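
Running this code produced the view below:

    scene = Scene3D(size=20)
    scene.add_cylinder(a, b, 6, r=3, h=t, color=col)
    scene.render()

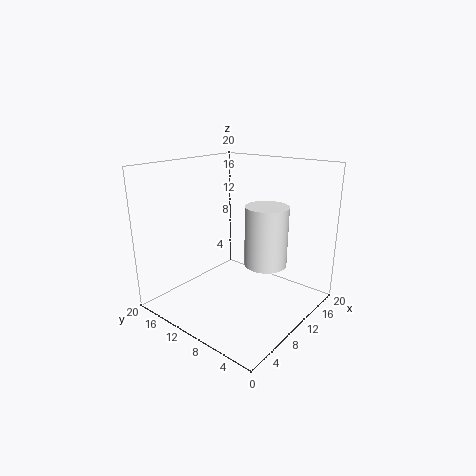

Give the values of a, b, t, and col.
a = 12.5
b = 7
t = 8.5
col = 'white'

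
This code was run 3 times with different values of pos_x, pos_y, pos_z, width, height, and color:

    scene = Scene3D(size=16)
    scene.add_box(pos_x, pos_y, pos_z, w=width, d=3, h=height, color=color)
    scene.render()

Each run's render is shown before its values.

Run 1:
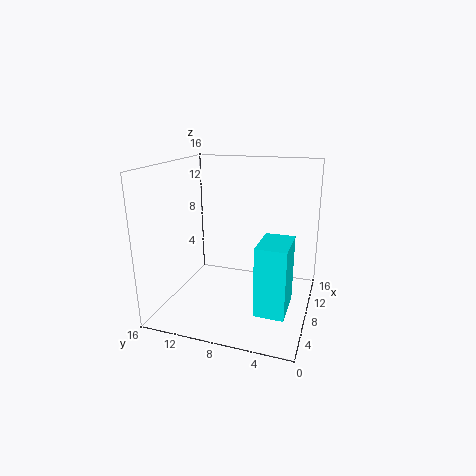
pos_x = 2, pos_y = 1.5, pos_z = 2.5, width = 4.5, height = 7, color = 'cyan'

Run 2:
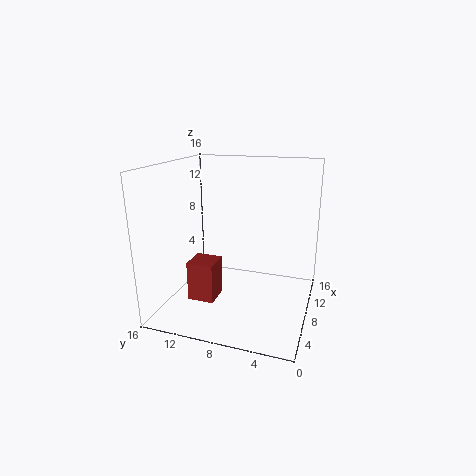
pos_x = 5, pos_y = 10, pos_z = 1, width = 3, height = 4.5, color = 'brown'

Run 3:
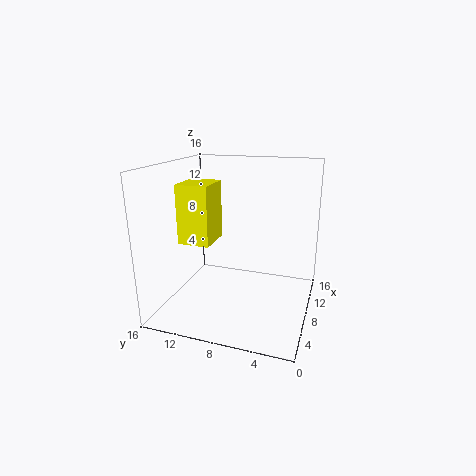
pos_x = 1, pos_y = 8.5, pos_z = 9.5, width = 3.5, height = 5.5, color = 'yellow'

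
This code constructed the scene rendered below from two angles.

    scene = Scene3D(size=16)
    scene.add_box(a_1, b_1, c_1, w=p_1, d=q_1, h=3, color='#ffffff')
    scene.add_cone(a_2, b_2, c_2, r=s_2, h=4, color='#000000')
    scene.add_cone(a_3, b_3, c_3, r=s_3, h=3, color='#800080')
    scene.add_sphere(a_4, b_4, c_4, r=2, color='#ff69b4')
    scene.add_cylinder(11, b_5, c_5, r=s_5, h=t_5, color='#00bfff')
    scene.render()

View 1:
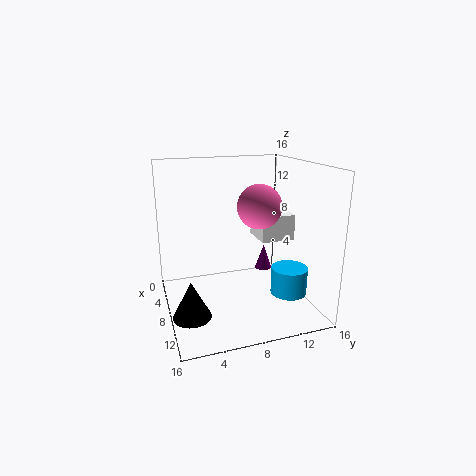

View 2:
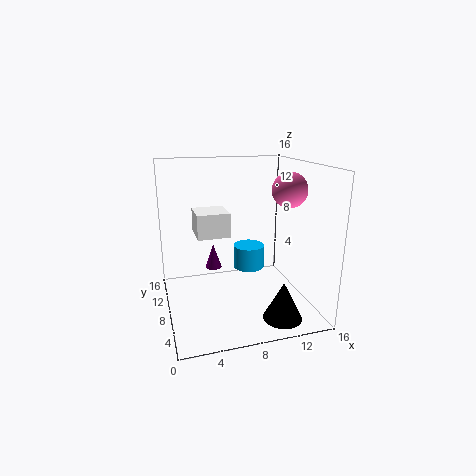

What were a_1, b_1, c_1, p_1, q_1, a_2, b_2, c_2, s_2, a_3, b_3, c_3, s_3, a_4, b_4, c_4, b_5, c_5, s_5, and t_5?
a_1 = 4
b_1 = 11
c_1 = 7
p_1 = 4
q_1 = 4
a_2 = 11
b_2 = 2
c_2 = 1
s_2 = 2
a_3 = 6
b_3 = 12
c_3 = 3
s_3 = 1
a_4 = 14
b_4 = 8
c_4 = 13
b_5 = 13
c_5 = 2
s_5 = 2
t_5 = 3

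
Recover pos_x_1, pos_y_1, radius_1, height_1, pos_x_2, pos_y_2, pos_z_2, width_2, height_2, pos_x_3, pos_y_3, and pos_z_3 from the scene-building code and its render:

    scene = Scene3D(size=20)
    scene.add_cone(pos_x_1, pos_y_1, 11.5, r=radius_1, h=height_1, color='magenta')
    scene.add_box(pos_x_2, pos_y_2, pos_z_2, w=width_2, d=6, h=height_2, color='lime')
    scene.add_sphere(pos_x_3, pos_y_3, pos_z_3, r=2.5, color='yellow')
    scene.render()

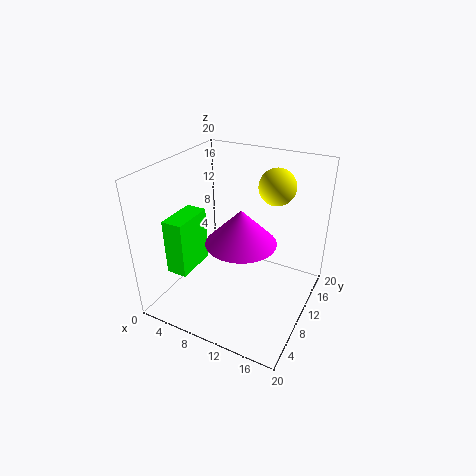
pos_x_1 = 12, pos_y_1 = 7, radius_1 = 4.5, height_1 = 4.5, pos_x_2 = 1.5, pos_y_2 = 4.5, pos_z_2 = 5, width_2 = 3, height_2 = 8, pos_x_3 = 14, pos_y_3 = 13.5, pos_z_3 = 17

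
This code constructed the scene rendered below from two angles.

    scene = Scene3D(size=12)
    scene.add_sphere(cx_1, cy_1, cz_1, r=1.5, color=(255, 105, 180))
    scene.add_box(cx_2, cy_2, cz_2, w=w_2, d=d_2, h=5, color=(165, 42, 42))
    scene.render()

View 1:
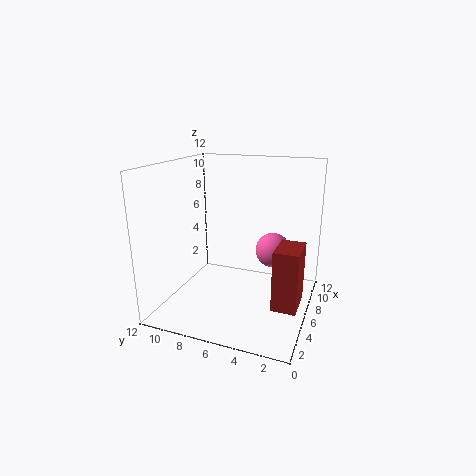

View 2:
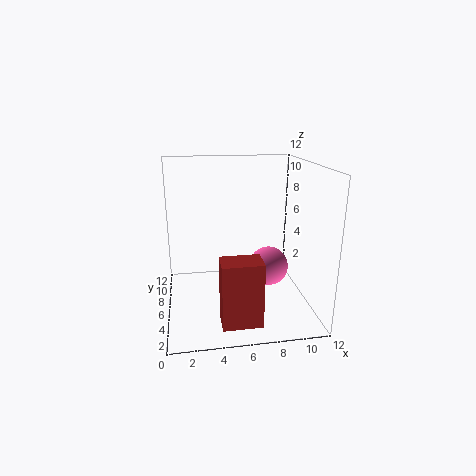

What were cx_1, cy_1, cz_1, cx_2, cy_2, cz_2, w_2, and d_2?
cx_1 = 8; cy_1 = 3.5; cz_1 = 4.5; cx_2 = 4; cy_2 = 0.5; cz_2 = 1; w_2 = 3; d_2 = 2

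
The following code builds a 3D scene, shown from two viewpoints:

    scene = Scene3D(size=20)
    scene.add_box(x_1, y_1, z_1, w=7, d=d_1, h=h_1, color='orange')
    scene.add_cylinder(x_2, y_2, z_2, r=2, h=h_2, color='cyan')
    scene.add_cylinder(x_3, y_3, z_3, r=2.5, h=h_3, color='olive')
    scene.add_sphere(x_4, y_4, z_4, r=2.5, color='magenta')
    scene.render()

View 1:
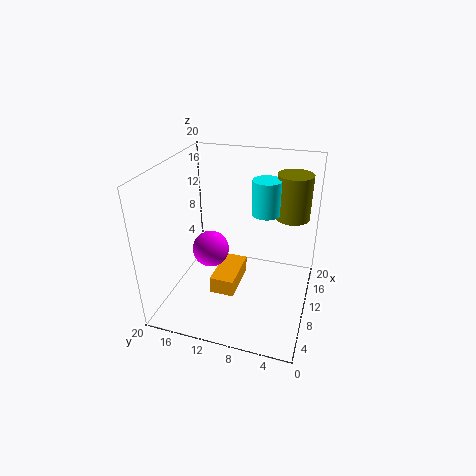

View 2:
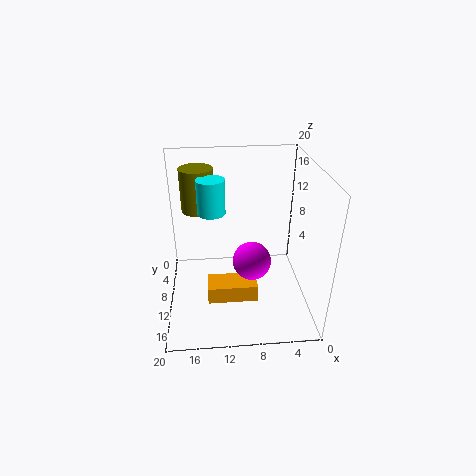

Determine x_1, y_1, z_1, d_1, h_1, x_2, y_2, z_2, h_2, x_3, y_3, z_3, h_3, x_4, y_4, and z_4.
x_1 = 7.5, y_1 = 10, z_1 = 1.5, d_1 = 3.5, h_1 = 2.5, x_2 = 13.5, y_2 = 7, z_2 = 12.5, h_2 = 5, x_3 = 15.5, y_3 = 3.5, z_3 = 11.5, h_3 = 6.5, x_4 = 8.5, y_4 = 13.5, z_4 = 8.5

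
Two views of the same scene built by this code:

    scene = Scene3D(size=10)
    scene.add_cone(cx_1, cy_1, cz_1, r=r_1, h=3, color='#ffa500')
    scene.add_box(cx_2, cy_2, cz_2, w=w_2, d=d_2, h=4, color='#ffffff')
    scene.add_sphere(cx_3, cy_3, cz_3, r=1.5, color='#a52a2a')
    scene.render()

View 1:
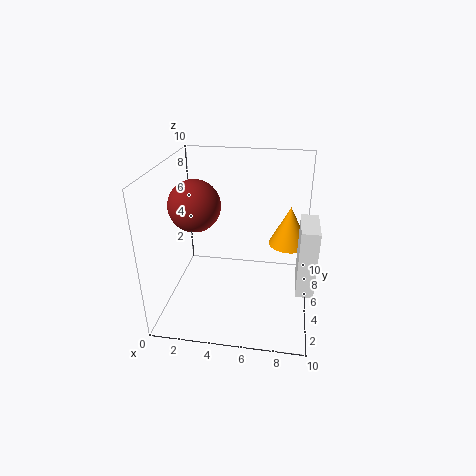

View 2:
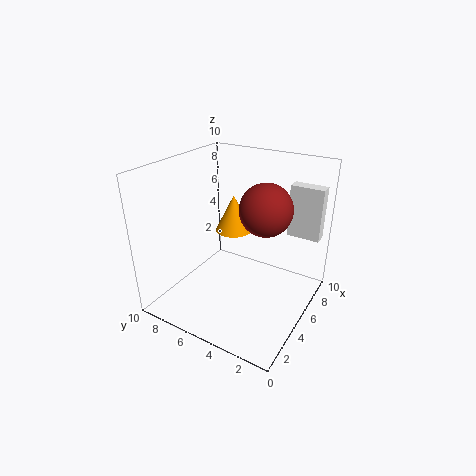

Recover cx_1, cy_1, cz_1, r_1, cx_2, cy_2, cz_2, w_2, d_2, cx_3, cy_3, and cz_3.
cx_1 = 8.5; cy_1 = 7.5; cz_1 = 3.5; r_1 = 1.5; cx_2 = 9; cy_2 = 0.5; cz_2 = 4; w_2 = 1; d_2 = 2.5; cx_3 = 3; cy_3 = 2; cz_3 = 8.5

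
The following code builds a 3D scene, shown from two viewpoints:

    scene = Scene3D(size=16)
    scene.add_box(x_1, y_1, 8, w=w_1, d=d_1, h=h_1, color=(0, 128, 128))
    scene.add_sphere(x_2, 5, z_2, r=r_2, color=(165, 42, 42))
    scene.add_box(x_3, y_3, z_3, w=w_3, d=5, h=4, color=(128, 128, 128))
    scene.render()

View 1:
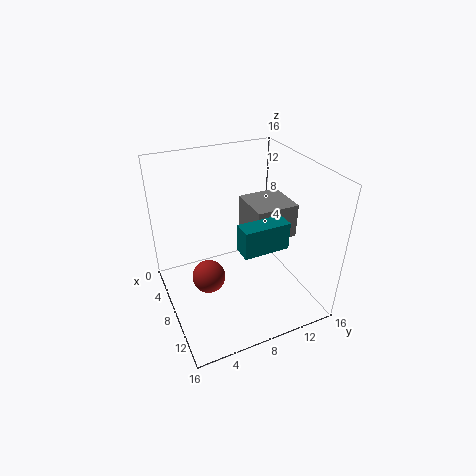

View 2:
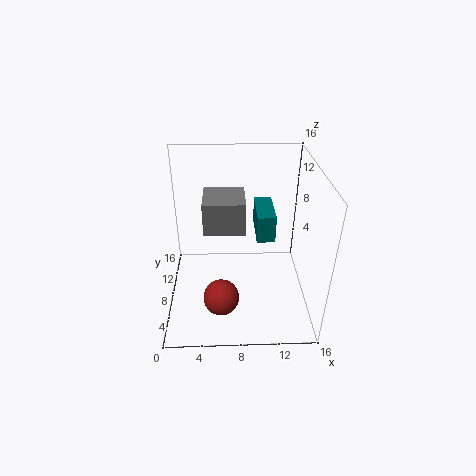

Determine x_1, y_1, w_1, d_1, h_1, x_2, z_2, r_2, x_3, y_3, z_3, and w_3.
x_1 = 10
y_1 = 7
w_1 = 2
d_1 = 5
h_1 = 3
x_2 = 6
z_2 = 2
r_2 = 2
x_3 = 4
y_3 = 10
z_3 = 7
w_3 = 5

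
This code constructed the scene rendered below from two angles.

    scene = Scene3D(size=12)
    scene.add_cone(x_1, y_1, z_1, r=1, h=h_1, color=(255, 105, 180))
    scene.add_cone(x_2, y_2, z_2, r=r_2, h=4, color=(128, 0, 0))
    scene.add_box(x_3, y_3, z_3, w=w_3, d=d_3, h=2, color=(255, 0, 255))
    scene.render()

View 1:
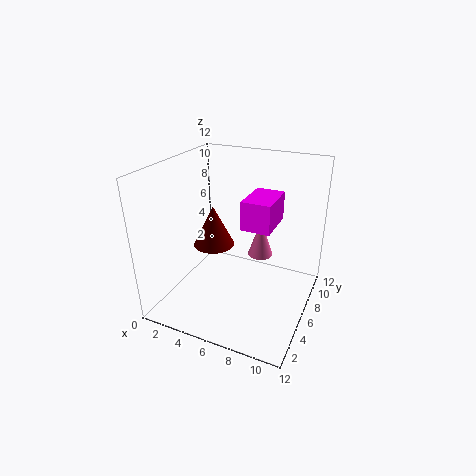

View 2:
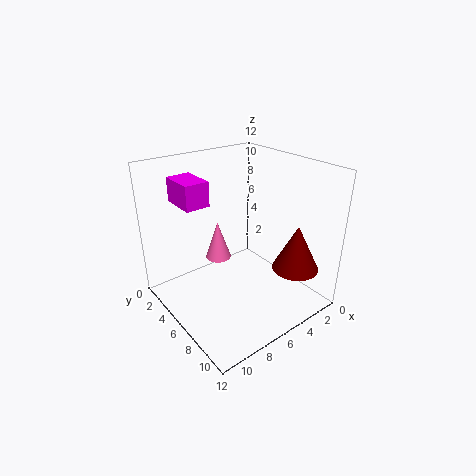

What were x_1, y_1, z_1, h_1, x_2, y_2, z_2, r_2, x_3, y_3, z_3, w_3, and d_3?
x_1 = 8; y_1 = 6; z_1 = 5; h_1 = 3; x_2 = 2; y_2 = 9; z_2 = 3; r_2 = 2; x_3 = 8; y_3 = 2; z_3 = 9; w_3 = 2; d_3 = 3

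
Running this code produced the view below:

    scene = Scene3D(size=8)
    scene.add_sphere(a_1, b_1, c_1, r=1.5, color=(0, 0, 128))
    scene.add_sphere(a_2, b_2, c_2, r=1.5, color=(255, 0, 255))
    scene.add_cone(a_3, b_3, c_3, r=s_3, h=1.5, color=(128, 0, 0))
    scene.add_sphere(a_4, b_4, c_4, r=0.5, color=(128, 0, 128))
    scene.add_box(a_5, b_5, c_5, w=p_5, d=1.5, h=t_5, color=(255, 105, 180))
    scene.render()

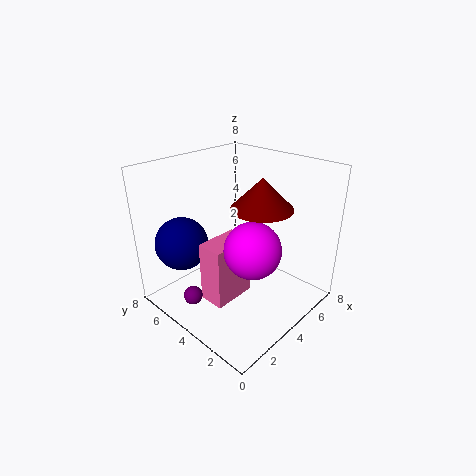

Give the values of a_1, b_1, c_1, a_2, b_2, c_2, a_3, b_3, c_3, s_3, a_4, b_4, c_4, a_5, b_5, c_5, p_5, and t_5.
a_1 = 2; b_1 = 6.5; c_1 = 3.5; a_2 = 3.5; b_2 = 2.5; c_2 = 4; a_3 = 3.5; b_3 = 2; c_3 = 6.5; s_3 = 1.5; a_4 = 1; b_4 = 4.5; c_4 = 1.5; a_5 = 2; b_5 = 3.5; c_5 = 0.5; p_5 = 2.5; t_5 = 3.5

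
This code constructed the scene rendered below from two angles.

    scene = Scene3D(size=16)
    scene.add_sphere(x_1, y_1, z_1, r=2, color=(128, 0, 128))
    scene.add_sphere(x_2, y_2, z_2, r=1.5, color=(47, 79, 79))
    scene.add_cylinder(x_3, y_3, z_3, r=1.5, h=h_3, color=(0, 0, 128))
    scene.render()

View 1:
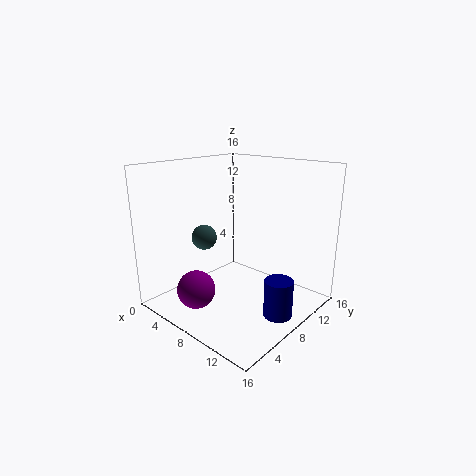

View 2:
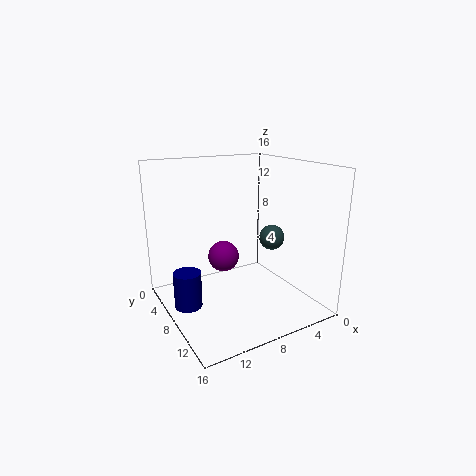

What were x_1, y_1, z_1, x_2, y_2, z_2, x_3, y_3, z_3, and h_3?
x_1 = 7
y_1 = 2.5
z_1 = 3.5
x_2 = 3
y_2 = 7.5
z_2 = 7
x_3 = 14
y_3 = 7.5
z_3 = 1
h_3 = 4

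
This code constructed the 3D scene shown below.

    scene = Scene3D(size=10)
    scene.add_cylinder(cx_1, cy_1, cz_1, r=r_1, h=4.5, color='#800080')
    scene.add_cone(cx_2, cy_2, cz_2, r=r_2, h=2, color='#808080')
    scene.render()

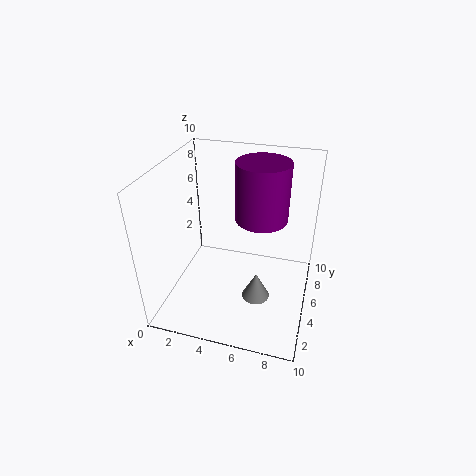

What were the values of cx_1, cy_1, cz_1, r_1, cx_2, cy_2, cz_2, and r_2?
cx_1 = 6
cy_1 = 8
cz_1 = 5
r_1 = 2
cx_2 = 6.5
cy_2 = 4.5
cz_2 = 0.5
r_2 = 1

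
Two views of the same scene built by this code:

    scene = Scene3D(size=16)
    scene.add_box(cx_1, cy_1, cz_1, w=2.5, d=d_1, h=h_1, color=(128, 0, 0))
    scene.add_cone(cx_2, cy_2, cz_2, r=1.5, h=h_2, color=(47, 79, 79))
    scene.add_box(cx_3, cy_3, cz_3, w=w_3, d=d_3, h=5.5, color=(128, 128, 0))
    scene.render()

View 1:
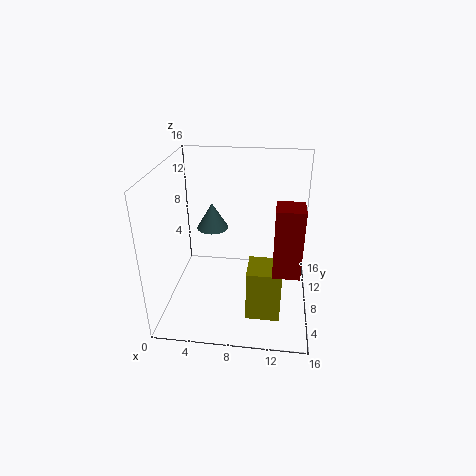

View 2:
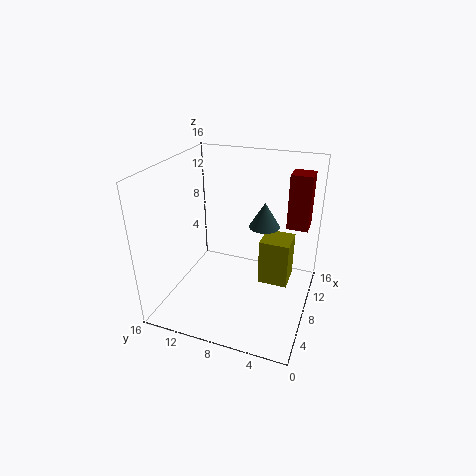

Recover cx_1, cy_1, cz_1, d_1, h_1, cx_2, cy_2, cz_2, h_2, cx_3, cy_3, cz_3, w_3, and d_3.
cx_1 = 12, cy_1 = 1, cz_1 = 8, d_1 = 2.5, h_1 = 6.5, cx_2 = 6, cy_2 = 4.5, cz_2 = 11, h_2 = 2.5, cx_3 = 9.5, cy_3 = 2.5, cz_3 = 1.5, w_3 = 3.5, d_3 = 3.5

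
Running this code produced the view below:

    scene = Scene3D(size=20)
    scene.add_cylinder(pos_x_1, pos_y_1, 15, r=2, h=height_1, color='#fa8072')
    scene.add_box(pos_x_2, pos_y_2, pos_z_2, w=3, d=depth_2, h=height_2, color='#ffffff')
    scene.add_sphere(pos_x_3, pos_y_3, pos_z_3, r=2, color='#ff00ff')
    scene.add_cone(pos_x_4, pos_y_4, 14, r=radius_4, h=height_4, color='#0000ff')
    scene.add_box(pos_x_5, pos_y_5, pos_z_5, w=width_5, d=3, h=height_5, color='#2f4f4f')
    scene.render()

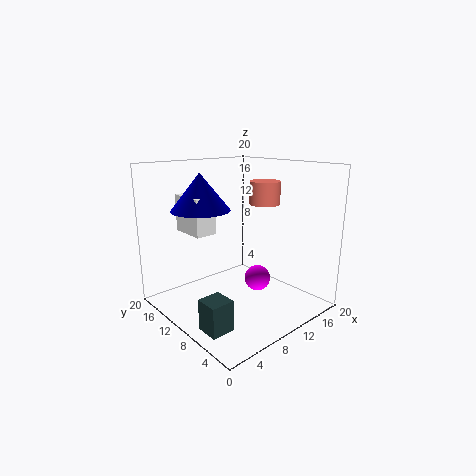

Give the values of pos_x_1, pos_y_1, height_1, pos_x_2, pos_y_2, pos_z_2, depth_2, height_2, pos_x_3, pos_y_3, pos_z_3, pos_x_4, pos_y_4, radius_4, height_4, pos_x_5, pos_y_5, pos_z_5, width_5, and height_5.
pos_x_1 = 12, pos_y_1 = 7, height_1 = 3, pos_x_2 = 4, pos_y_2 = 11, pos_z_2 = 11, depth_2 = 5, height_2 = 5, pos_x_3 = 15, pos_y_3 = 11, pos_z_3 = 2, pos_x_4 = 6, pos_y_4 = 13, radius_4 = 4, height_4 = 5, pos_x_5 = 1, pos_y_5 = 4, pos_z_5 = 1, width_5 = 3, height_5 = 4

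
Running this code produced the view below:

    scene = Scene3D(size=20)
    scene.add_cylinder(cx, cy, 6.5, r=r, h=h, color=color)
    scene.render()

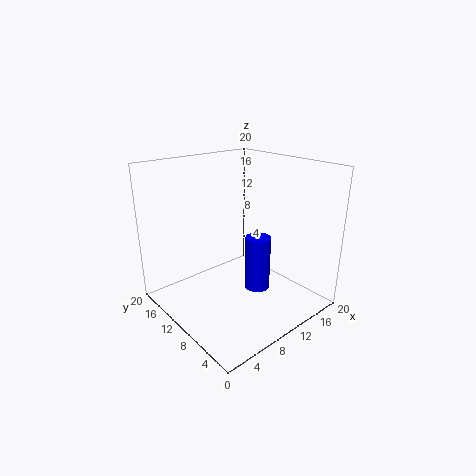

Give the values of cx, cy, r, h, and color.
cx = 7.5
cy = 3.5
r = 1.5
h = 6.5
color = 'blue'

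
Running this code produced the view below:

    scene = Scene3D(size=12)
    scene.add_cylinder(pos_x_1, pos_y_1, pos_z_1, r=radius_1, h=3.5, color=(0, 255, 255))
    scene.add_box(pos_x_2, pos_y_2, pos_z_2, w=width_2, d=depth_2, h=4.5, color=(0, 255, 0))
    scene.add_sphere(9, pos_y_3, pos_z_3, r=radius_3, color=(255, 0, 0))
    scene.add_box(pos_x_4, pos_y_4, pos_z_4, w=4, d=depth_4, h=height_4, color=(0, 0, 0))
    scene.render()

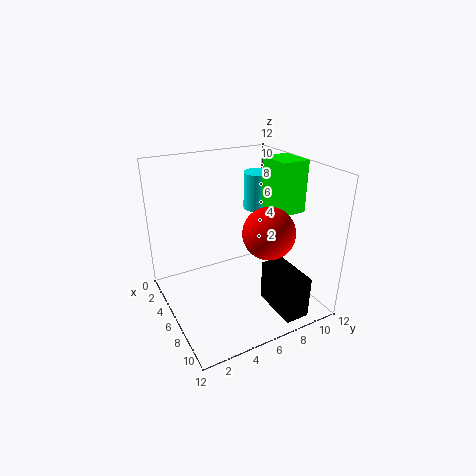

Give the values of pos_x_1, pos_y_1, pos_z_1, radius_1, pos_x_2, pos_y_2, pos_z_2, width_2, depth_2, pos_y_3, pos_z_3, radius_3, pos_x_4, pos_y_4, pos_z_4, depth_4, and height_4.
pos_x_1 = 2, pos_y_1 = 10.5, pos_z_1 = 6.5, radius_1 = 1.5, pos_x_2 = 4, pos_y_2 = 9.5, pos_z_2 = 7.5, width_2 = 3, depth_2 = 2.5, pos_y_3 = 7, pos_z_3 = 7.5, radius_3 = 2, pos_x_4 = 7.5, pos_y_4 = 7.5, pos_z_4 = 0.5, depth_4 = 2, height_4 = 3.5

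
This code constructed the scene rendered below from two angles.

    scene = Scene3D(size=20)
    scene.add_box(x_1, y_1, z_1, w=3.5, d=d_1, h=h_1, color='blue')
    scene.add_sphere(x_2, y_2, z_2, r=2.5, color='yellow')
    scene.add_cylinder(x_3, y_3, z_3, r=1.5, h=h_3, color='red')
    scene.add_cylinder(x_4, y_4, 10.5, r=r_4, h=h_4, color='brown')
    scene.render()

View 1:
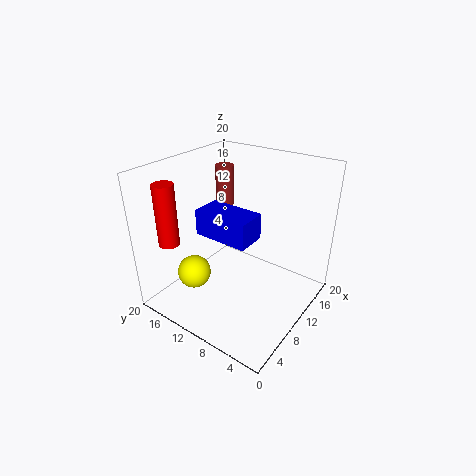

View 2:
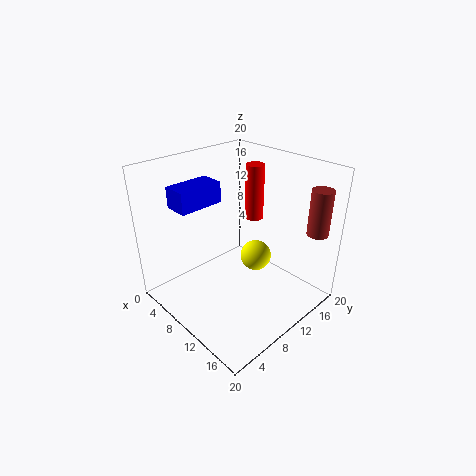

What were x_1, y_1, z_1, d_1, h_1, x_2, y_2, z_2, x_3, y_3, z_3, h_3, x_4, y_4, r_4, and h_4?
x_1 = 2.5; y_1 = 4; z_1 = 14; d_1 = 6.5; h_1 = 3; x_2 = 7.5; y_2 = 16.5; z_2 = 3; x_3 = 5; y_3 = 18.5; z_3 = 8.5; h_3 = 9; x_4 = 17.5; y_4 = 18; r_4 = 1.5; h_4 = 6.5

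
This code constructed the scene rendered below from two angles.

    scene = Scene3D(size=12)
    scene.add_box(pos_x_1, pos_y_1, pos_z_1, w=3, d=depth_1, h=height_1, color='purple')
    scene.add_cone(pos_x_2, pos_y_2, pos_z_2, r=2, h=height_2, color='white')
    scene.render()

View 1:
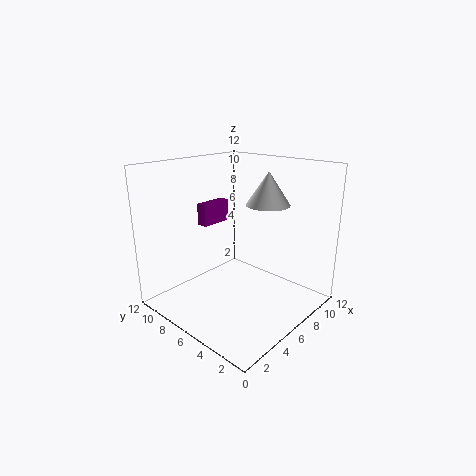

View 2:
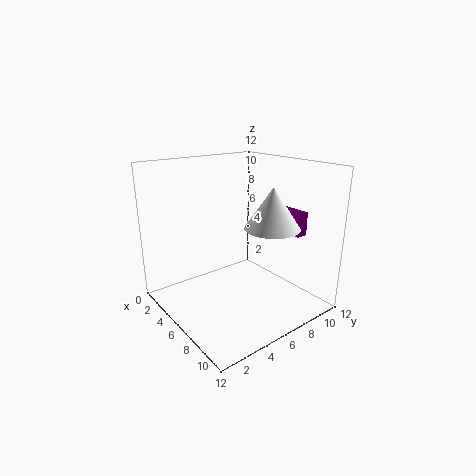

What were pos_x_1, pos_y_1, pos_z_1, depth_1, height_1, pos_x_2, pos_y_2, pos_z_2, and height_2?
pos_x_1 = 6, pos_y_1 = 10, pos_z_1 = 6, depth_1 = 1, height_1 = 2, pos_x_2 = 10, pos_y_2 = 6, pos_z_2 = 8, height_2 = 3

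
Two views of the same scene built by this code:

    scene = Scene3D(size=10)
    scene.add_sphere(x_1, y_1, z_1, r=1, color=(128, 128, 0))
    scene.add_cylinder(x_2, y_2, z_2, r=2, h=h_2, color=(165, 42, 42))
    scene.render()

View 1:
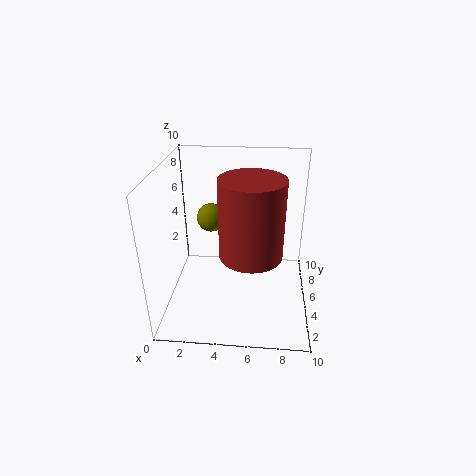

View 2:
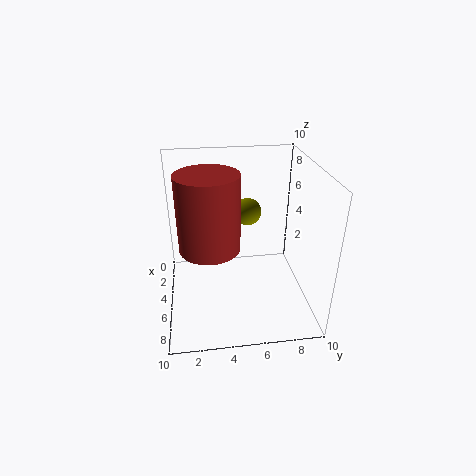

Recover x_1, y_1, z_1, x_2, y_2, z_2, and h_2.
x_1 = 3, y_1 = 6, z_1 = 6, x_2 = 6, y_2 = 3, z_2 = 5, h_2 = 5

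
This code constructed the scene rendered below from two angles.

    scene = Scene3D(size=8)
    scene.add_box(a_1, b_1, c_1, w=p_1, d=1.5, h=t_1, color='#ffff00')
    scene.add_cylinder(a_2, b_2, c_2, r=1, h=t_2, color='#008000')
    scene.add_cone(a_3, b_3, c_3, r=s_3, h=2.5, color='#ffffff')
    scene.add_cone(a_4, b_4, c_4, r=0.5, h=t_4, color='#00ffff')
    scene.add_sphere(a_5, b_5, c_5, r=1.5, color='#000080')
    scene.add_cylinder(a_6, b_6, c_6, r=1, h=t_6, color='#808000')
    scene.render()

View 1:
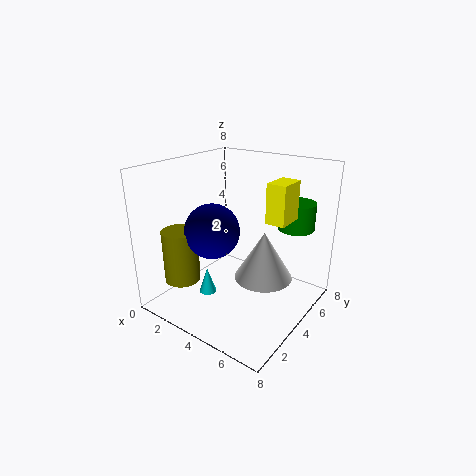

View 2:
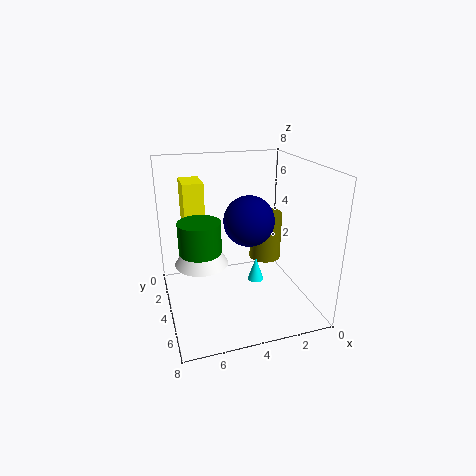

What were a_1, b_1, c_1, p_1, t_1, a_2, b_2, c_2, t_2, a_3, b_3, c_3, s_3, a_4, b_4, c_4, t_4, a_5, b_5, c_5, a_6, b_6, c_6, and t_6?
a_1 = 6; b_1 = 3.5; c_1 = 5.5; p_1 = 1; t_1 = 2; a_2 = 6.5; b_2 = 6; c_2 = 4.5; t_2 = 1.5; a_3 = 6; b_3 = 3.5; c_3 = 2.5; s_3 = 1.5; a_4 = 2.5; b_4 = 3; c_4 = 0.5; t_4 = 1.5; a_5 = 3; b_5 = 3; c_5 = 4.5; a_6 = 1.5; b_6 = 2; c_6 = 1.5; t_6 = 3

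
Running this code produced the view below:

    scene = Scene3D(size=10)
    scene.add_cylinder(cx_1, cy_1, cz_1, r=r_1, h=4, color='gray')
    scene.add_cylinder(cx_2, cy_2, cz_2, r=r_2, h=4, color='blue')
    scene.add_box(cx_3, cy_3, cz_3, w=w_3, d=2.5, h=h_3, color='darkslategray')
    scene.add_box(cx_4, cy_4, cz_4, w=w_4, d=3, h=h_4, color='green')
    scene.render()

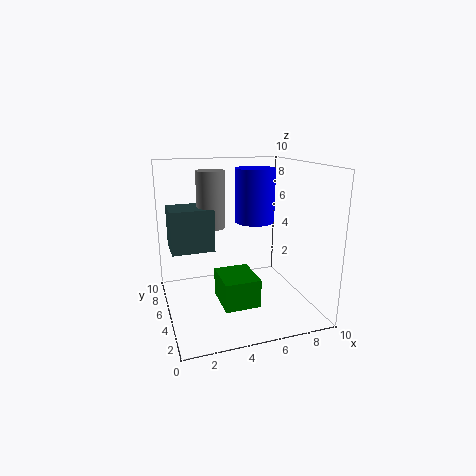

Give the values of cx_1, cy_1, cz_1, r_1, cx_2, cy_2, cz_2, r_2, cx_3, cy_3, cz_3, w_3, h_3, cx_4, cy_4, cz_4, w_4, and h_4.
cx_1 = 3.5
cy_1 = 6.5
cz_1 = 5.5
r_1 = 1
cx_2 = 7
cy_2 = 7
cz_2 = 5.5
r_2 = 1.5
cx_3 = 0.5
cy_3 = 5.5
cz_3 = 4
w_3 = 3
h_3 = 3
cx_4 = 3.5
cy_4 = 3
cz_4 = 0.5
w_4 = 2.5
h_4 = 2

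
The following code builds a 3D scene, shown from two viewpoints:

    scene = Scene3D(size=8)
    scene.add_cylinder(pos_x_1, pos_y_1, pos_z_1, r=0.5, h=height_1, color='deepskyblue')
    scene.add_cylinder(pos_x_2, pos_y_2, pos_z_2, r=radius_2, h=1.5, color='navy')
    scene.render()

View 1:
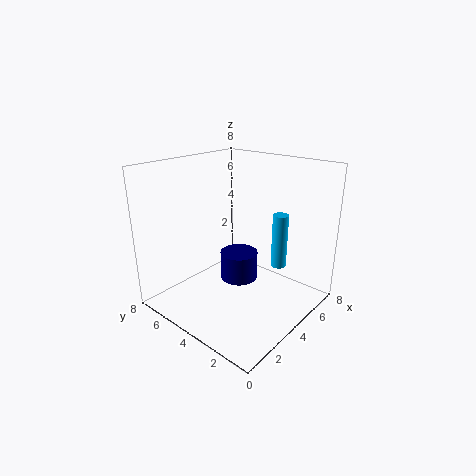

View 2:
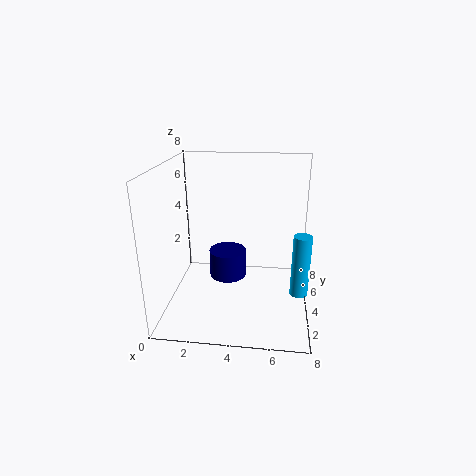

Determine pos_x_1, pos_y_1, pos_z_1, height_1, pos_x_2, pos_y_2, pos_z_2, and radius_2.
pos_x_1 = 7.5; pos_y_1 = 3.5; pos_z_1 = 1; height_1 = 3.5; pos_x_2 = 3.5; pos_y_2 = 3.5; pos_z_2 = 2; radius_2 = 1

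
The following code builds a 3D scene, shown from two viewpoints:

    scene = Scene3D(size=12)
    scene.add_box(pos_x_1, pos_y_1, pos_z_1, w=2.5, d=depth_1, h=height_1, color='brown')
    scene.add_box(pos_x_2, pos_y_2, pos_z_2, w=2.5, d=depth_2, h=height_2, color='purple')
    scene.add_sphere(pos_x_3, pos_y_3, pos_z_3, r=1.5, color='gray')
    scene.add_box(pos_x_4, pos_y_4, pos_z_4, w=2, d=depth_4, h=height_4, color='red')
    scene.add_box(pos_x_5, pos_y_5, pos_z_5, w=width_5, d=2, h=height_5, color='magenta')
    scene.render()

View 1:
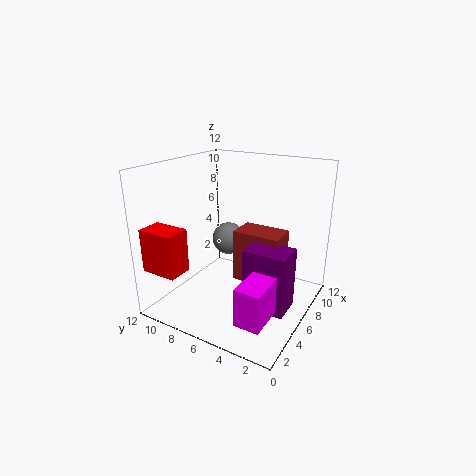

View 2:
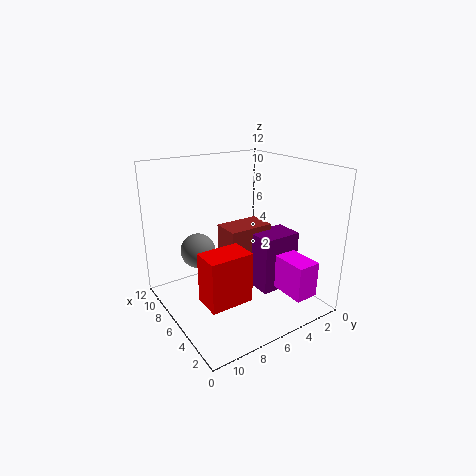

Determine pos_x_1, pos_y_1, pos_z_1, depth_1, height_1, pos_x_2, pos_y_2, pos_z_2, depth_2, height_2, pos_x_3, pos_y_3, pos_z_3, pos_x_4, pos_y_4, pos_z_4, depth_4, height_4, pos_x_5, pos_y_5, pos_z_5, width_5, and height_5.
pos_x_1 = 6; pos_y_1 = 2.5; pos_z_1 = 2; depth_1 = 4; height_1 = 4.5; pos_x_2 = 4; pos_y_2 = 1; pos_z_2 = 1; depth_2 = 3.5; height_2 = 5; pos_x_3 = 8.5; pos_y_3 = 8.5; pos_z_3 = 4.5; pos_x_4 = 0.5; pos_y_4 = 8.5; pos_z_4 = 4; depth_4 = 3; height_4 = 3.5; pos_x_5 = 1; pos_y_5 = 1.5; pos_z_5 = 1.5; width_5 = 3.5; height_5 = 3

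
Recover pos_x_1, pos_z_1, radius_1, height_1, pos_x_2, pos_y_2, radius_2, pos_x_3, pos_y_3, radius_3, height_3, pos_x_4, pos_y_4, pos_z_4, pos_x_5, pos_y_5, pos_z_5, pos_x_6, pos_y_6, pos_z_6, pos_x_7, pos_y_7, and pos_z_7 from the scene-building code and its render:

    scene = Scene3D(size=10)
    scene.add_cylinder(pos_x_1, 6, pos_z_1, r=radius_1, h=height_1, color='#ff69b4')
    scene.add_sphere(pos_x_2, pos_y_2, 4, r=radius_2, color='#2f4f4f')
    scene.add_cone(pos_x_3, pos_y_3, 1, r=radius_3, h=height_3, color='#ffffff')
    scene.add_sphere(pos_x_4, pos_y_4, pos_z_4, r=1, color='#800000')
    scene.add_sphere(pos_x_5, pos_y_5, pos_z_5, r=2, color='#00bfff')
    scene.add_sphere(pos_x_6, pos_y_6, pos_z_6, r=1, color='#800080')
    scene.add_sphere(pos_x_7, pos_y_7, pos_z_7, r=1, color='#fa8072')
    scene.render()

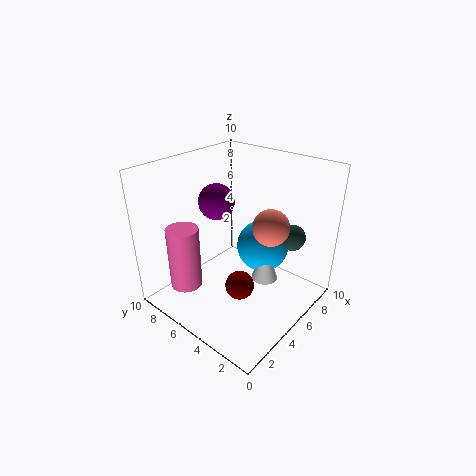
pos_x_1 = 1, pos_z_1 = 3, radius_1 = 1, height_1 = 4, pos_x_2 = 9, pos_y_2 = 3, radius_2 = 1, pos_x_3 = 7, pos_y_3 = 4, radius_3 = 1, height_3 = 3, pos_x_4 = 4, pos_y_4 = 4, pos_z_4 = 2, pos_x_5 = 8, pos_y_5 = 5, pos_z_5 = 3, pos_x_6 = 2, pos_y_6 = 4, pos_z_6 = 9, pos_x_7 = 3, pos_y_7 = 1, pos_z_7 = 8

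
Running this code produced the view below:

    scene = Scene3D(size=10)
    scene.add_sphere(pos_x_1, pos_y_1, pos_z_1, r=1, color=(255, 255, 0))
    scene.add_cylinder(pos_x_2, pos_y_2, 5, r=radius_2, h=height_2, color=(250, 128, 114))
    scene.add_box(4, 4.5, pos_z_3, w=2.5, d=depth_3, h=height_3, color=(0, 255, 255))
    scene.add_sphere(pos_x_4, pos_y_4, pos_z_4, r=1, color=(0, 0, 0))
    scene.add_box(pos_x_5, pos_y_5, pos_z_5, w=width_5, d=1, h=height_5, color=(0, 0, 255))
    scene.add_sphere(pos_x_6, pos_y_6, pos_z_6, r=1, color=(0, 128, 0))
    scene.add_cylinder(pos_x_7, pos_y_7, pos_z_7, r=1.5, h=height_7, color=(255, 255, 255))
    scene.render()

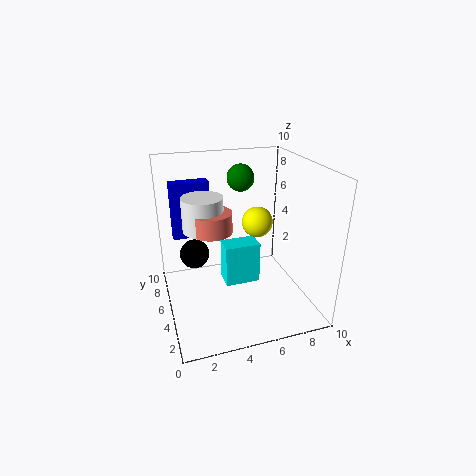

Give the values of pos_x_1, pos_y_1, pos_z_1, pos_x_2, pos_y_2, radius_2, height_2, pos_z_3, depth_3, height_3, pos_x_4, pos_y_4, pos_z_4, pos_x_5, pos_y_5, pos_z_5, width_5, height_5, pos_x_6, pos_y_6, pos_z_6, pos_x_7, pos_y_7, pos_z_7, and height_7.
pos_x_1 = 6; pos_y_1 = 4; pos_z_1 = 6.5; pos_x_2 = 3.5; pos_y_2 = 6.5; radius_2 = 1.5; height_2 = 1.5; pos_z_3 = 1.5; depth_3 = 1.5; height_3 = 3; pos_x_4 = 2; pos_y_4 = 5.5; pos_z_4 = 4; pos_x_5 = 1; pos_y_5 = 9; pos_z_5 = 3.5; width_5 = 3; height_5 = 4.5; pos_x_6 = 6; pos_y_6 = 7.5; pos_z_6 = 8.5; pos_x_7 = 3; pos_y_7 = 7; pos_z_7 = 5; height_7 = 2.5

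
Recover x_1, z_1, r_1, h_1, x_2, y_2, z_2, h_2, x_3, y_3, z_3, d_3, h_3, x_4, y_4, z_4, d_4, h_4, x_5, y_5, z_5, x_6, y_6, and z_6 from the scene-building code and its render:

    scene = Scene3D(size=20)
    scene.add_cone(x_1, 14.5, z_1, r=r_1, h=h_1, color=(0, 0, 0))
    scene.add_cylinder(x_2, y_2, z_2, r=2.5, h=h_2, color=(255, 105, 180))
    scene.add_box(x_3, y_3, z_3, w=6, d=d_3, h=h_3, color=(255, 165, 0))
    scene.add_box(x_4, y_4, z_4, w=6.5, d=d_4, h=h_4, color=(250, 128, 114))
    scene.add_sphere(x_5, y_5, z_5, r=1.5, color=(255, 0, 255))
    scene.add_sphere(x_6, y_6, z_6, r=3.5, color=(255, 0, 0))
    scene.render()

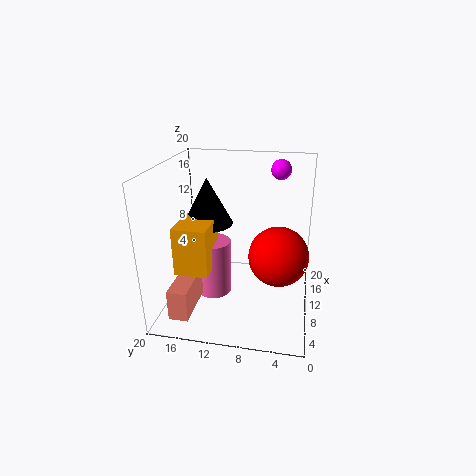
x_1 = 11, z_1 = 11.5, r_1 = 3.5, h_1 = 6.5, x_2 = 9.5, y_2 = 13.5, z_2 = 1.5, h_2 = 8, x_3 = 4.5, y_3 = 13, z_3 = 6.5, d_3 = 4.5, h_3 = 6.5, x_4 = 0.5, y_4 = 14.5, z_4 = 2.5, d_4 = 2.5, h_4 = 4, x_5 = 17.5, y_5 = 5, z_5 = 18, x_6 = 4, y_6 = 4, z_6 = 11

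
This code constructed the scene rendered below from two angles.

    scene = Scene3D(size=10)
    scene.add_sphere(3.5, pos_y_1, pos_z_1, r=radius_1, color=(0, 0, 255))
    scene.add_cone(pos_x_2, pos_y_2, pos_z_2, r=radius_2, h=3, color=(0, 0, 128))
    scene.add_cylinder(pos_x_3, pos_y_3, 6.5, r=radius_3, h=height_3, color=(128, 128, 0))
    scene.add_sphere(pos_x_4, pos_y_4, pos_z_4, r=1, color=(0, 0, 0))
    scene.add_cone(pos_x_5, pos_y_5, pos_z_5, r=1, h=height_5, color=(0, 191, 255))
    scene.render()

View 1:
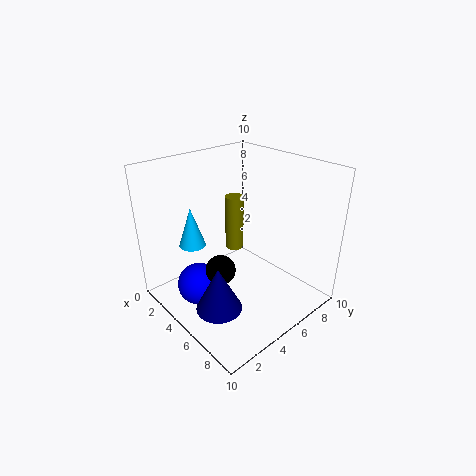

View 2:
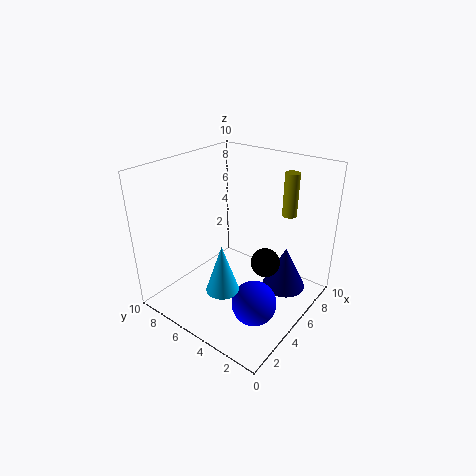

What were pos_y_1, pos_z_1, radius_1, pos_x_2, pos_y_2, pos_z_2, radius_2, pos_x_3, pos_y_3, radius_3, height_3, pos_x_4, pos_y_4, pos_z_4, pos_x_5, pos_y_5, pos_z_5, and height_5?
pos_y_1 = 2.5
pos_z_1 = 1.5
radius_1 = 1.5
pos_x_2 = 6.5
pos_y_2 = 2
pos_z_2 = 1.5
radius_2 = 1.5
pos_x_3 = 7.5
pos_y_3 = 2.5
radius_3 = 0.5
height_3 = 3
pos_x_4 = 5.5
pos_y_4 = 3
pos_z_4 = 3.5
pos_x_5 = 1.5
pos_y_5 = 3.5
pos_z_5 = 3.5
height_5 = 3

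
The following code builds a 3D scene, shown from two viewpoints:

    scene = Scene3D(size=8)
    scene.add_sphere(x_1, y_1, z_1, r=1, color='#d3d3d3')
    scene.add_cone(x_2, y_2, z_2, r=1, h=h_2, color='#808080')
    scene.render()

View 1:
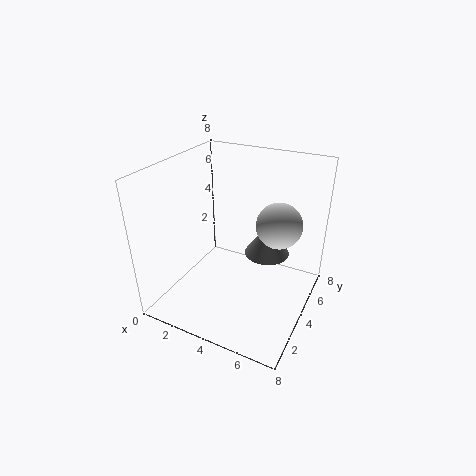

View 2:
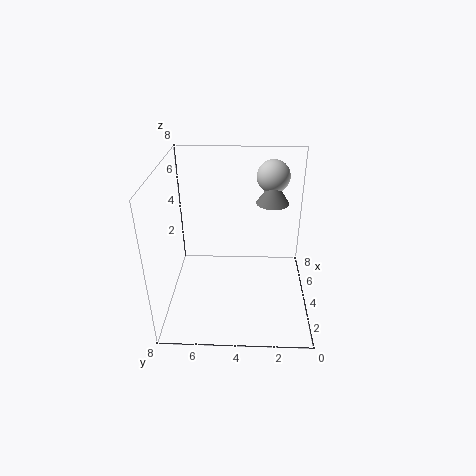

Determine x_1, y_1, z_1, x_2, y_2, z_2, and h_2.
x_1 = 7
y_1 = 2
z_1 = 6.5
x_2 = 6.5
y_2 = 2
z_2 = 5
h_2 = 1.5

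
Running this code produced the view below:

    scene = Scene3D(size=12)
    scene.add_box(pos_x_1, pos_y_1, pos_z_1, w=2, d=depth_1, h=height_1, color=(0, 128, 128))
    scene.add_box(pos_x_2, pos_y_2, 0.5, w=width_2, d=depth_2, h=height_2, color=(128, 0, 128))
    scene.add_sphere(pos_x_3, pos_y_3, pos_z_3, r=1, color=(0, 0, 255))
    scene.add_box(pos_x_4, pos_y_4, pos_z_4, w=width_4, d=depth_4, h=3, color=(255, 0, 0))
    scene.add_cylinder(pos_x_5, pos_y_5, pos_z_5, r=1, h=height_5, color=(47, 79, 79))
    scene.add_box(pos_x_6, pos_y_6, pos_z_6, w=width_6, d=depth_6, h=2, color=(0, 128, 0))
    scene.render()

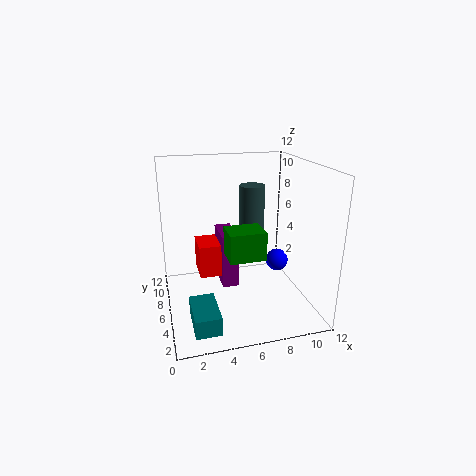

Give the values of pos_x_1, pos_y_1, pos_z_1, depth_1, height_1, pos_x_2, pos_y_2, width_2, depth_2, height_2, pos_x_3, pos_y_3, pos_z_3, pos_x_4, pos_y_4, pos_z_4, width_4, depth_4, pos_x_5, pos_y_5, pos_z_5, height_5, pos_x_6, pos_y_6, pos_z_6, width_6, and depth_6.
pos_x_1 = 1.5
pos_y_1 = 1
pos_z_1 = 0.5
depth_1 = 3.5
height_1 = 1.5
pos_x_2 = 5
pos_y_2 = 7.5
width_2 = 1.5
depth_2 = 3.5
height_2 = 5
pos_x_3 = 10
pos_y_3 = 7
pos_z_3 = 3
pos_x_4 = 3
pos_y_4 = 8
pos_z_4 = 1.5
width_4 = 3
depth_4 = 3
pos_x_5 = 7
pos_y_5 = 5.5
pos_z_5 = 5.5
height_5 = 5
pos_x_6 = 4
pos_y_6 = 0.5
pos_z_6 = 6.5
width_6 = 2.5
depth_6 = 2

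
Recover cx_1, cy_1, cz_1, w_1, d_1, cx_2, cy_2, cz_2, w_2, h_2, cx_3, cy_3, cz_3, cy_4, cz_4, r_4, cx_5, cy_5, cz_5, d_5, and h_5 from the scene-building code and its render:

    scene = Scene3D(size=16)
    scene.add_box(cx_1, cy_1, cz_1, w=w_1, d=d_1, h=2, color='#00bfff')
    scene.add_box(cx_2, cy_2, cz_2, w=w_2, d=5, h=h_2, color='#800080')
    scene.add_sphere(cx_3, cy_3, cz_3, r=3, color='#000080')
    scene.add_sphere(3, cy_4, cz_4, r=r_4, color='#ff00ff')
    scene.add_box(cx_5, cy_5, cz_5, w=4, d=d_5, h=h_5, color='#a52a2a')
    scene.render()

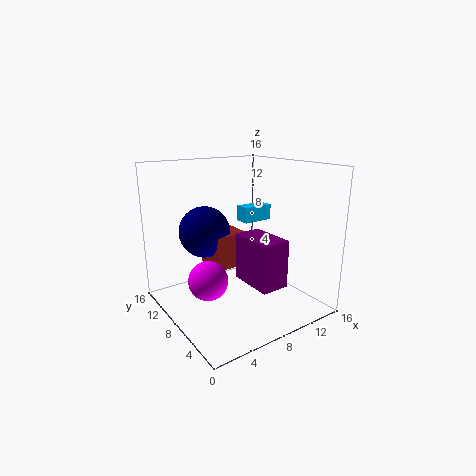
cx_1 = 12; cy_1 = 12; cz_1 = 8; w_1 = 4; d_1 = 2; cx_2 = 7; cy_2 = 2; cz_2 = 4; w_2 = 3; h_2 = 5; cx_3 = 6; cy_3 = 12; cz_3 = 8; cy_4 = 6; cz_4 = 5; r_4 = 2; cx_5 = 6; cy_5 = 9; cz_5 = 4; d_5 = 4; h_5 = 4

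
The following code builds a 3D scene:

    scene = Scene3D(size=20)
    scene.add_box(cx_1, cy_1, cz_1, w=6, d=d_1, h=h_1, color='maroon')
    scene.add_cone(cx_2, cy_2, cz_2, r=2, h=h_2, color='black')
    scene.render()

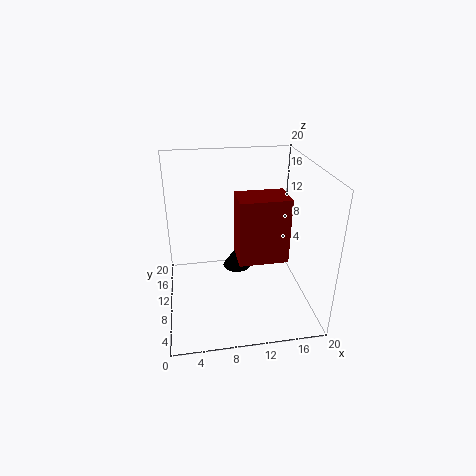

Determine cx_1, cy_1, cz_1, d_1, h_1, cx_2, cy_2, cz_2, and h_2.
cx_1 = 9; cy_1 = 3; cz_1 = 10; d_1 = 4; h_1 = 8; cx_2 = 10; cy_2 = 11; cz_2 = 5; h_2 = 3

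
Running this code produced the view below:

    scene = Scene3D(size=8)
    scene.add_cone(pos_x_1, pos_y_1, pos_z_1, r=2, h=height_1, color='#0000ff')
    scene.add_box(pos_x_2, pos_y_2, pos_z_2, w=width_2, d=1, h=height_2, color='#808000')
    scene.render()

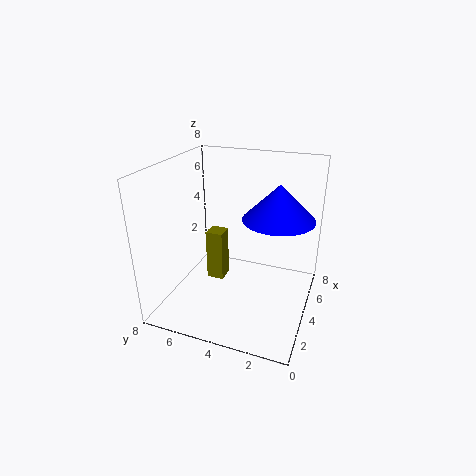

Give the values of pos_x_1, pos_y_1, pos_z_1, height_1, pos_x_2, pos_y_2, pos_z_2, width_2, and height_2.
pos_x_1 = 5; pos_y_1 = 2; pos_z_1 = 5; height_1 = 2; pos_x_2 = 4; pos_y_2 = 5; pos_z_2 = 1; width_2 = 1; height_2 = 3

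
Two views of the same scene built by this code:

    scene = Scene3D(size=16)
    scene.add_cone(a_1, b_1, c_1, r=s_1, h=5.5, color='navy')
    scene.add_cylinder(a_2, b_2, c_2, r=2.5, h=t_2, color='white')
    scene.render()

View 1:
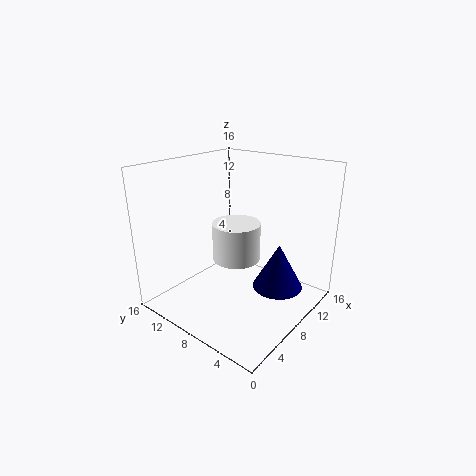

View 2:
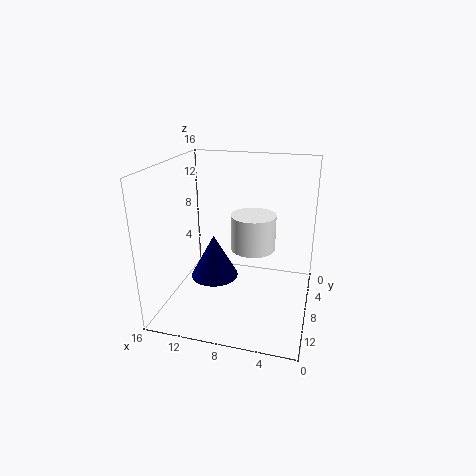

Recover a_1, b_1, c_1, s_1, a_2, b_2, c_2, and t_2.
a_1 = 12
b_1 = 5
c_1 = 1
s_1 = 3
a_2 = 6.5
b_2 = 7
c_2 = 6.5
t_2 = 4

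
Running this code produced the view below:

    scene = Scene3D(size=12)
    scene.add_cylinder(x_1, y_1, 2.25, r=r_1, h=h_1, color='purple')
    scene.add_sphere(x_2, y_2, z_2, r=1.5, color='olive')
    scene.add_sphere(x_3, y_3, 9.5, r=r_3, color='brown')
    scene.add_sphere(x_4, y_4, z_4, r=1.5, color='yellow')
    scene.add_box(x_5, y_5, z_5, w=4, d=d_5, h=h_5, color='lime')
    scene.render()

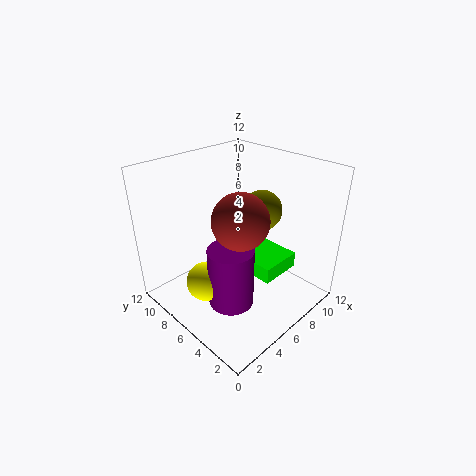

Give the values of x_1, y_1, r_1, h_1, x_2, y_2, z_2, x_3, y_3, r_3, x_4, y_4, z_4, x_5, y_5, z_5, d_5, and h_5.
x_1 = 3.25; y_1 = 4; r_1 = 1.75; h_1 = 4.75; x_2 = 6.25; y_2 = 3.75; z_2 = 9.25; x_3 = 3.5; y_3 = 3.25; r_3 = 2; x_4 = 2; y_4 = 5.5; z_4 = 4; x_5 = 7.75; y_5 = 4; z_5 = 1.25; d_5 = 3.75; h_5 = 1.5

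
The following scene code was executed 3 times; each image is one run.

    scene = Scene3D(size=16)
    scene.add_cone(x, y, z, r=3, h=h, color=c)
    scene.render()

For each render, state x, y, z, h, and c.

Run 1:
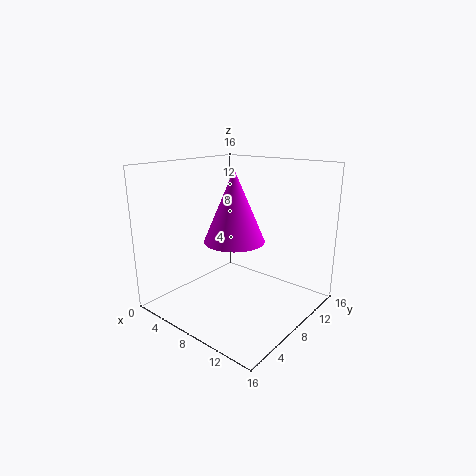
x = 10, y = 5, z = 9, h = 7, c = 'magenta'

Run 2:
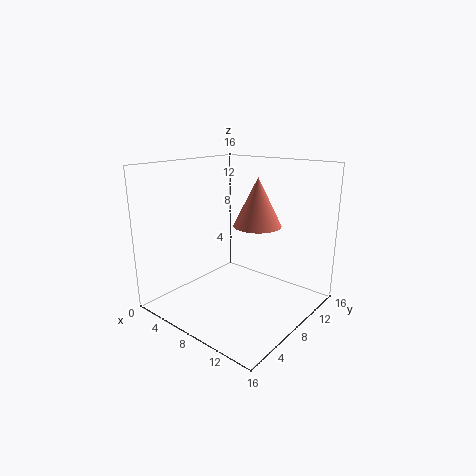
x = 7, y = 13, z = 8, h = 6, c = 'salmon'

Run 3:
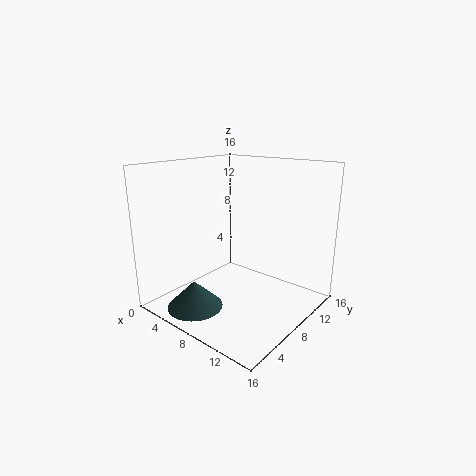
x = 6, y = 3, z = 1, h = 3, c = 'darkslategray'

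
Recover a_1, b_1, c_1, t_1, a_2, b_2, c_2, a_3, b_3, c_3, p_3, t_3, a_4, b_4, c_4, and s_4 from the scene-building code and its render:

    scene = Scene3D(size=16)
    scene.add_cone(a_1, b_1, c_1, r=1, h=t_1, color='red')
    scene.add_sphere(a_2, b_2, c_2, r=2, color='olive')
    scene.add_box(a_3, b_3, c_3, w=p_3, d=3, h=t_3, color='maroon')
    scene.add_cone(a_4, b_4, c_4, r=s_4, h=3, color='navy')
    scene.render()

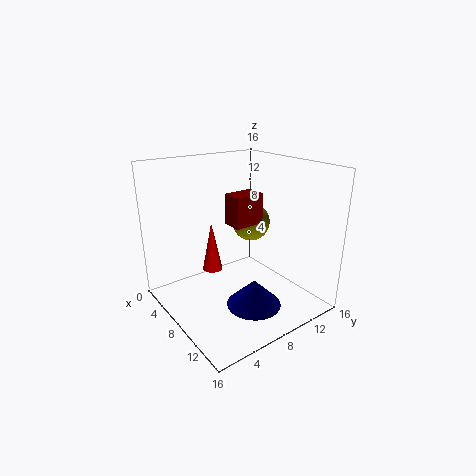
a_1 = 9, b_1 = 4, c_1 = 6, t_1 = 5, a_2 = 9, b_2 = 9, c_2 = 10, a_3 = 10, b_3 = 5, c_3 = 11, p_3 = 2, t_3 = 3, a_4 = 11, b_4 = 8, c_4 = 1, s_4 = 3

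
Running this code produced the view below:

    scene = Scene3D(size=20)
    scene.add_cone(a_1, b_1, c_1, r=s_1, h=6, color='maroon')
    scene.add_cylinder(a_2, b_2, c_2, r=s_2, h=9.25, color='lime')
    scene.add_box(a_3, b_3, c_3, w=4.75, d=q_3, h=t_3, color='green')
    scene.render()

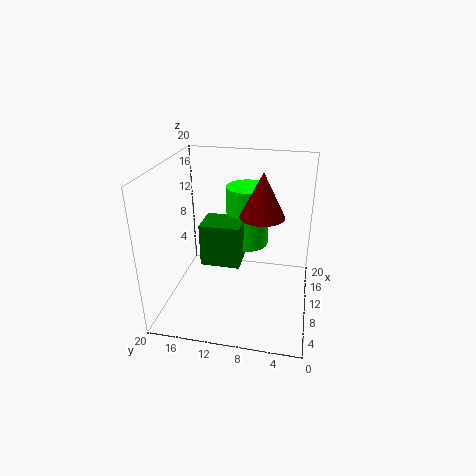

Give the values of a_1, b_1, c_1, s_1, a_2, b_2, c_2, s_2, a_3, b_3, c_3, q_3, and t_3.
a_1 = 10, b_1 = 6.75, c_1 = 13.5, s_1 = 3, a_2 = 16, b_2 = 9.75, c_2 = 6.25, s_2 = 3.25, a_3 = 9.5, b_3 = 9.75, c_3 = 5.25, q_3 = 5.75, t_3 = 6.25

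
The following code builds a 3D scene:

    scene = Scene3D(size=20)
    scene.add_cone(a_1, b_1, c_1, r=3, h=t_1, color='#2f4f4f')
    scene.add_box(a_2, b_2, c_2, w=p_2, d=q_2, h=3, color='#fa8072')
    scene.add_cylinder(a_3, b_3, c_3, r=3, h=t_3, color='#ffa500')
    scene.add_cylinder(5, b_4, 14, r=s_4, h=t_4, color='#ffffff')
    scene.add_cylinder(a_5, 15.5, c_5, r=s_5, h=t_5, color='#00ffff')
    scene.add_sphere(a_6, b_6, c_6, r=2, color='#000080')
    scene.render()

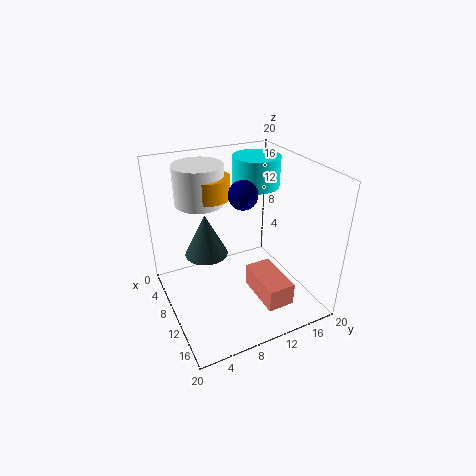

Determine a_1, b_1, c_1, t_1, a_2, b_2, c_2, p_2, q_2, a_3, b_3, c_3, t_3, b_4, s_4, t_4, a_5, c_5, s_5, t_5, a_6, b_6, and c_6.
a_1 = 8
b_1 = 6
c_1 = 7.5
t_1 = 6
a_2 = 12.5
b_2 = 10
c_2 = 4
p_2 = 6.5
q_2 = 3.5
a_3 = 6
b_3 = 7.5
c_3 = 15
t_3 = 3
b_4 = 6.5
s_4 = 3.5
t_4 = 5.5
a_5 = 5
c_5 = 15
s_5 = 3.5
t_5 = 4.5
a_6 = 9.5
b_6 = 11
c_6 = 16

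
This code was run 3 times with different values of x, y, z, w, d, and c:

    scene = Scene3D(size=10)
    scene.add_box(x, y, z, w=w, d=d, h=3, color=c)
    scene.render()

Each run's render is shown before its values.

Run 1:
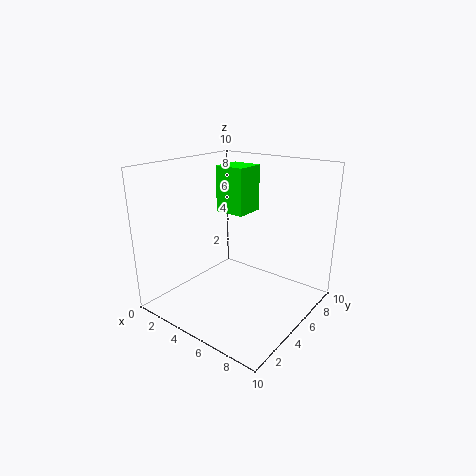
x = 4
y = 4
z = 7
w = 2
d = 2
c = 'lime'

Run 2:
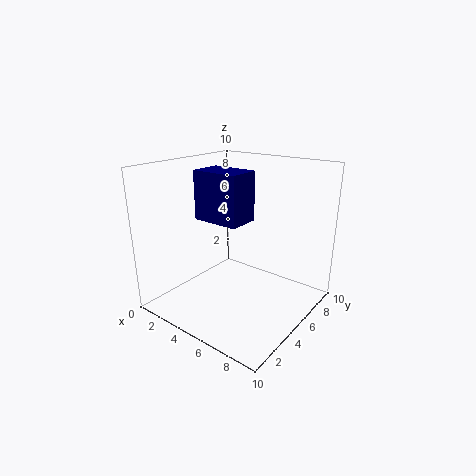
x = 4
y = 2
z = 7
w = 3
d = 2
c = 'navy'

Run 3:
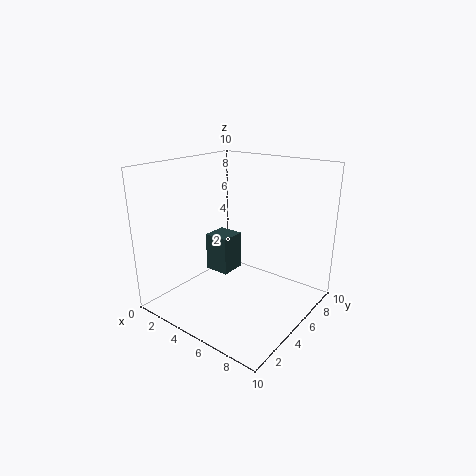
x = 1
y = 6
z = 1
w = 2
d = 2
c = 'darkslategray'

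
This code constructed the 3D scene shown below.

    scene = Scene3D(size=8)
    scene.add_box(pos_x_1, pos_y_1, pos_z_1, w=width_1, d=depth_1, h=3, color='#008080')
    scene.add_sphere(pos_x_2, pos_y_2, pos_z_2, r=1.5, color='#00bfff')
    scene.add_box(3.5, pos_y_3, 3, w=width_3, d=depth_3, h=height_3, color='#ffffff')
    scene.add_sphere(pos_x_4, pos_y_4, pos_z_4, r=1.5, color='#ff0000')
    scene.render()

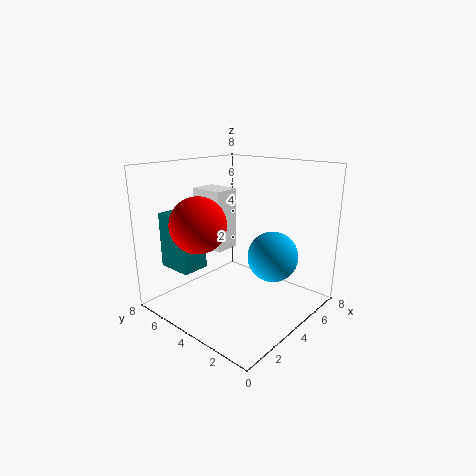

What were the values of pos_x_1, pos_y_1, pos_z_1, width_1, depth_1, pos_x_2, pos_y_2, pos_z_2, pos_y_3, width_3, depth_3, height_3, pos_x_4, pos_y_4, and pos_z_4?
pos_x_1 = 1
pos_y_1 = 5
pos_z_1 = 2.5
width_1 = 1.5
depth_1 = 2
pos_x_2 = 6
pos_y_2 = 3
pos_z_2 = 2.5
pos_y_3 = 5
width_3 = 1.5
depth_3 = 2
height_3 = 3.5
pos_x_4 = 2
pos_y_4 = 5
pos_z_4 = 5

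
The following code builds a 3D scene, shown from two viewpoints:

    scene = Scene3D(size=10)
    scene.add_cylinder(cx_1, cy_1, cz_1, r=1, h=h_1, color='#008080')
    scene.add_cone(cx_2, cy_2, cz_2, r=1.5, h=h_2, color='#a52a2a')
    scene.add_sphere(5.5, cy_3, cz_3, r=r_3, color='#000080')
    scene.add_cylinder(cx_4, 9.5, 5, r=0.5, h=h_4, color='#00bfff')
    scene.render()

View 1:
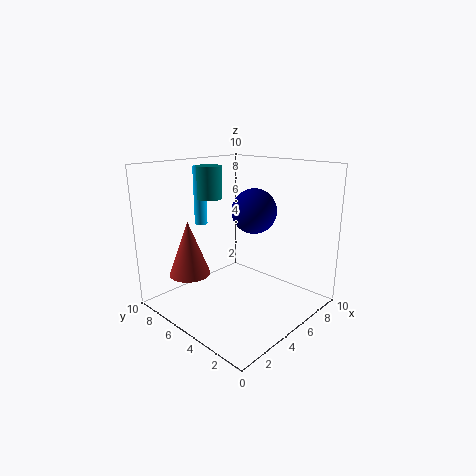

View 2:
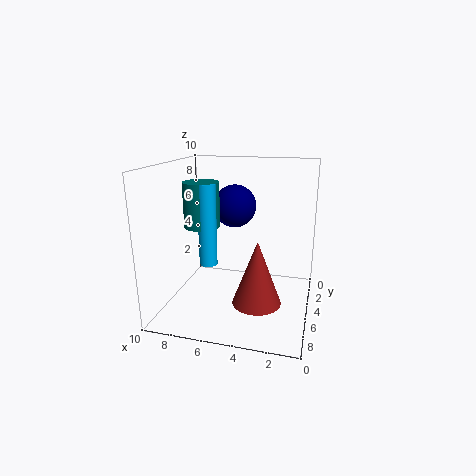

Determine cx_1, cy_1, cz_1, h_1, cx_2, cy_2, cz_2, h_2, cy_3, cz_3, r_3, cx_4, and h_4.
cx_1 = 6
cy_1 = 9
cz_1 = 7
h_1 = 2.5
cx_2 = 3
cy_2 = 8
cz_2 = 2
h_2 = 4
cy_3 = 4
cz_3 = 7
r_3 = 1.5
cx_4 = 5.5
h_4 = 4.5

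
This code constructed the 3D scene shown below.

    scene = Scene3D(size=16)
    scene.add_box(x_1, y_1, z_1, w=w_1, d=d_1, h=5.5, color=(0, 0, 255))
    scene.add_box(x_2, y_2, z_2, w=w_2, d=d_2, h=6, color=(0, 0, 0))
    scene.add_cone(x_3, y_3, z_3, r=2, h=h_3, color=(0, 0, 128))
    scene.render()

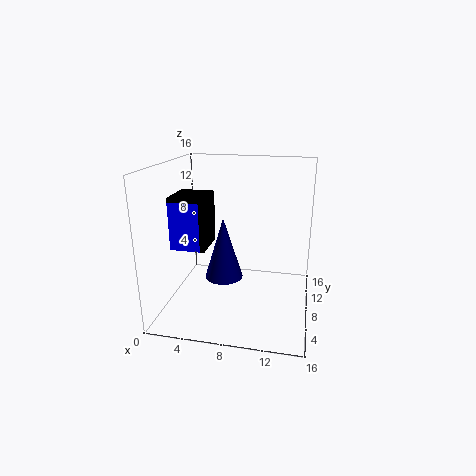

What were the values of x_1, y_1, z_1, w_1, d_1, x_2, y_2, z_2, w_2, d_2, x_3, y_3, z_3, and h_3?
x_1 = 0.5; y_1 = 6.5; z_1 = 6.5; w_1 = 3.5; d_1 = 2.5; x_2 = 0.5; y_2 = 6.5; z_2 = 6.5; w_2 = 4; d_2 = 4.5; x_3 = 7; y_3 = 5.5; z_3 = 4.5; h_3 = 6.5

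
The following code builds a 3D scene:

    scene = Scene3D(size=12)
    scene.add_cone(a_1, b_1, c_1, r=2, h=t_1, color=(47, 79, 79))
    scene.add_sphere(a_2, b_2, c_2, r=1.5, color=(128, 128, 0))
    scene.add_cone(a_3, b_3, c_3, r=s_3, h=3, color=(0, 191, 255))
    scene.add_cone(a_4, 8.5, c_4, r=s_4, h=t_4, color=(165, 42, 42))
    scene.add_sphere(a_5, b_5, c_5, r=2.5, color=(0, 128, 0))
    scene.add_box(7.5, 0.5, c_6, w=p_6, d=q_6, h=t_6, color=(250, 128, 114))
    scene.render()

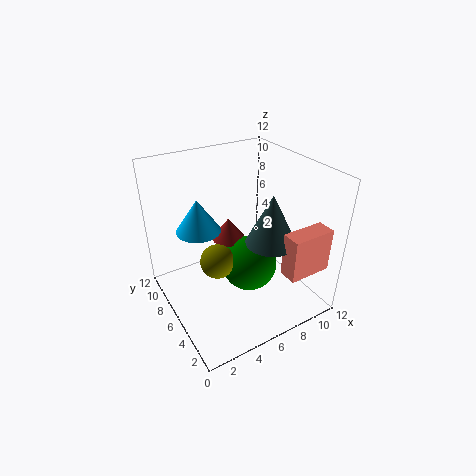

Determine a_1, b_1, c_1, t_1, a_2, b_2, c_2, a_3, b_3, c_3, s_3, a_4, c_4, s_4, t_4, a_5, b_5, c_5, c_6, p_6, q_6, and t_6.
a_1 = 7.5; b_1 = 3.5; c_1 = 6.5; t_1 = 4; a_2 = 4.5; b_2 = 7; c_2 = 3.5; a_3 = 4; b_3 = 9.5; c_3 = 5.5; s_3 = 2; a_4 = 6.5; c_4 = 4.5; s_4 = 1.5; t_4 = 2; a_5 = 7.5; b_5 = 6.5; c_5 = 2.5; c_6 = 4.5; p_6 = 3.5; q_6 = 1.5; t_6 = 3.5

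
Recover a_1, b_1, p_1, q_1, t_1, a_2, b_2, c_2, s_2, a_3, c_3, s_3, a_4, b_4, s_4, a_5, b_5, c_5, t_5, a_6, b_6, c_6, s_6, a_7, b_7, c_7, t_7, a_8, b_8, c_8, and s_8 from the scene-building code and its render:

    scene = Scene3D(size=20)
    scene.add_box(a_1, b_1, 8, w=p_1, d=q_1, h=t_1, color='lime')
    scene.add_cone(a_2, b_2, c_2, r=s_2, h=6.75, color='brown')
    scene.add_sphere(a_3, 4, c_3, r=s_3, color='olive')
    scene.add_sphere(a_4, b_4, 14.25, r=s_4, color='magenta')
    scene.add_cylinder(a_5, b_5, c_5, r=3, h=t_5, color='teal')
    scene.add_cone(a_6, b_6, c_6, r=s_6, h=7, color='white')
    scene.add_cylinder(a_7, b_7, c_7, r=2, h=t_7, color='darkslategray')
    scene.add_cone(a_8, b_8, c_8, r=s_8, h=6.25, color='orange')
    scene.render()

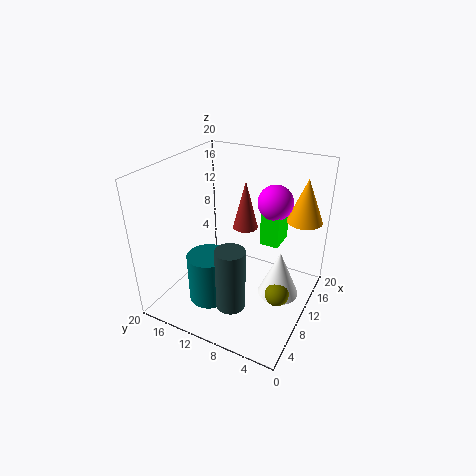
a_1 = 13, b_1 = 5.25, p_1 = 4, q_1 = 2.75, t_1 = 6.25, a_2 = 11.75, b_2 = 9.75, c_2 = 11, s_2 = 1.75, a_3 = 10.75, c_3 = 1.75, s_3 = 1.75, a_4 = 14.5, b_4 = 6.5, s_4 = 2.5, a_5 = 7.5, b_5 = 13.5, c_5 = 0.25, t_5 = 7.25, a_6 = 12.5, b_6 = 4.5, c_6 = 0.75, s_6 = 3, a_7 = 5.5, b_7 = 8.75, c_7 = 2, t_7 = 8.75, a_8 = 15.75, b_8 = 2.5, c_8 = 11.75, s_8 = 2.5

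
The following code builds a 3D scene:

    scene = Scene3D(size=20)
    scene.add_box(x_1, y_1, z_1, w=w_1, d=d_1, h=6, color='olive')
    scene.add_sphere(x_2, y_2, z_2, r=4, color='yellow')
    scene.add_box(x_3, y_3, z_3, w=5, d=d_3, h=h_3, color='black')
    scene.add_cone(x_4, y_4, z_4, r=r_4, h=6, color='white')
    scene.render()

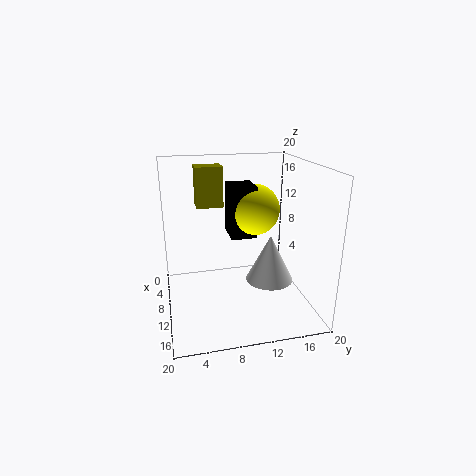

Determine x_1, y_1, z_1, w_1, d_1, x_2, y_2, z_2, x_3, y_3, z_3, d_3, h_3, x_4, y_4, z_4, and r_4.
x_1 = 2, y_1 = 5, z_1 = 13, w_1 = 3, d_1 = 4, x_2 = 4, y_2 = 14, z_2 = 12, x_3 = 1, y_3 = 10, z_3 = 8, d_3 = 4, h_3 = 8, x_4 = 15, y_4 = 13, z_4 = 6, r_4 = 3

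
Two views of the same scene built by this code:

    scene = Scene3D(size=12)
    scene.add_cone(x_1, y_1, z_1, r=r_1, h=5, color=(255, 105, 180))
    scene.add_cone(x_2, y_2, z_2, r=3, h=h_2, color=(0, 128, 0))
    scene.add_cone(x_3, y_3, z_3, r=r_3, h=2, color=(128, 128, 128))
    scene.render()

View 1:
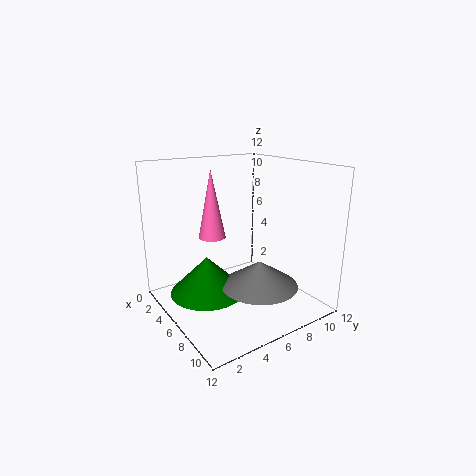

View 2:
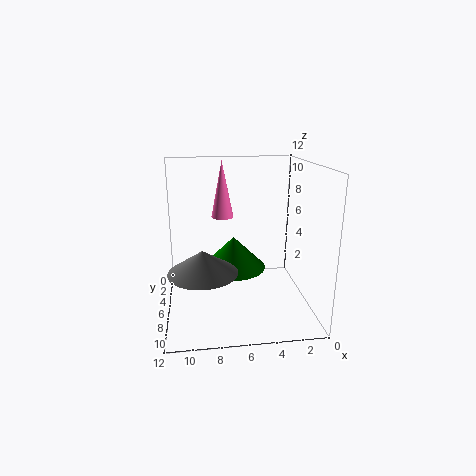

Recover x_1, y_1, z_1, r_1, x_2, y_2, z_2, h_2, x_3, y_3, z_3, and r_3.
x_1 = 7, y_1 = 3, z_1 = 7, r_1 = 1, x_2 = 6, y_2 = 3, z_2 = 2, h_2 = 3, x_3 = 9, y_3 = 6, z_3 = 3, r_3 = 3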